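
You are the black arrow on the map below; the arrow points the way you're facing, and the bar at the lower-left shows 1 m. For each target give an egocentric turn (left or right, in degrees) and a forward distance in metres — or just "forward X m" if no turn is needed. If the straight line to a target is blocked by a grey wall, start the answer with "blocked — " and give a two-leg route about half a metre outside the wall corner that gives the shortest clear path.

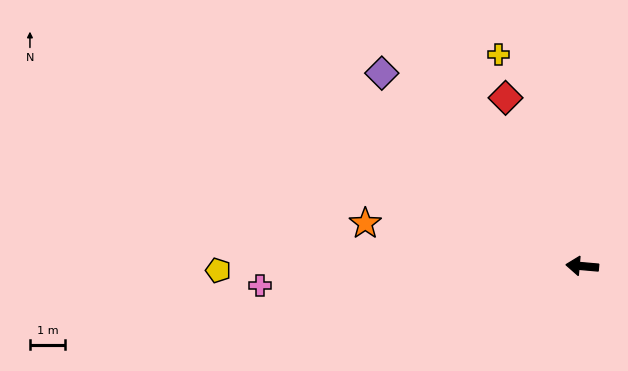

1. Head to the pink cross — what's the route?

turn left 8°, forward 9.2 m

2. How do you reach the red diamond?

turn right 60°, forward 5.3 m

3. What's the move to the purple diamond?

turn right 39°, forward 8.0 m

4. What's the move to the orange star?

turn right 6°, forward 6.3 m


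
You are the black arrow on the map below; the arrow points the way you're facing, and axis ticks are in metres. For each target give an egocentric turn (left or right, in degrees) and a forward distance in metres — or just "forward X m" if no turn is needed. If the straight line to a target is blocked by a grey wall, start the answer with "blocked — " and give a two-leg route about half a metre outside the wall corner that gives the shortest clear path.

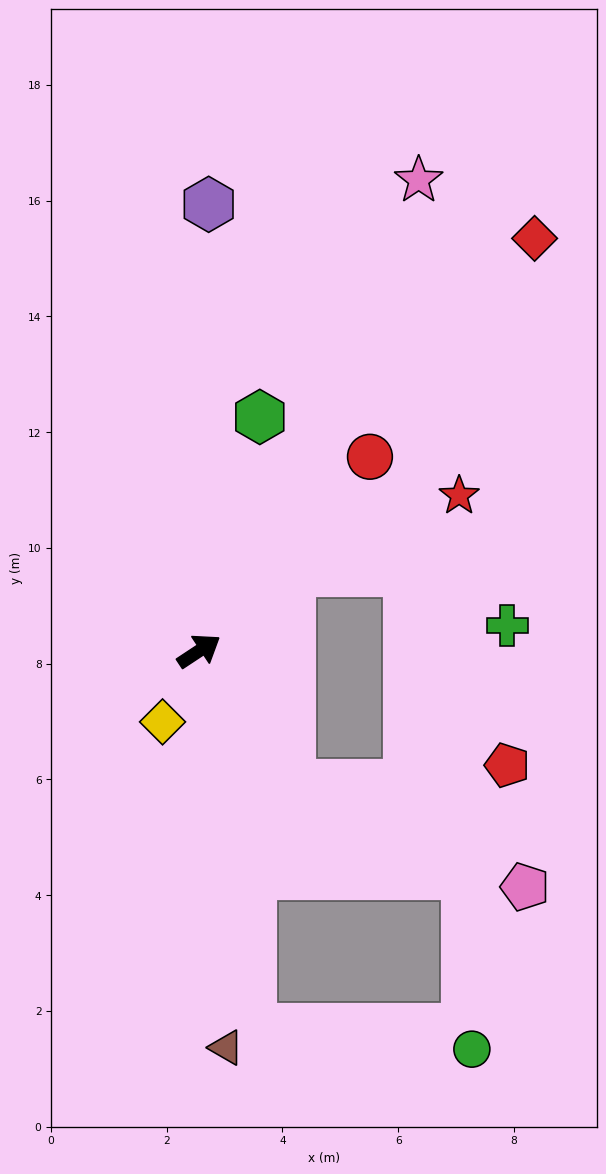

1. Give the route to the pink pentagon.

blocked — turn right 89°, forward 2.8 m, then turn left 32°, forward 4.4 m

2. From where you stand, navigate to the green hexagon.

turn left 42°, forward 4.2 m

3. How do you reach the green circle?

blocked — turn right 115°, forward 6.6 m, then turn left 76°, forward 3.8 m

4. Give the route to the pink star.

turn left 32°, forward 9.0 m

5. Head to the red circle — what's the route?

turn left 15°, forward 4.5 m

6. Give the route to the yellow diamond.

turn right 151°, forward 1.4 m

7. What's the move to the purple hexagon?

turn left 55°, forward 7.7 m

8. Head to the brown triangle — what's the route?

turn right 120°, forward 6.9 m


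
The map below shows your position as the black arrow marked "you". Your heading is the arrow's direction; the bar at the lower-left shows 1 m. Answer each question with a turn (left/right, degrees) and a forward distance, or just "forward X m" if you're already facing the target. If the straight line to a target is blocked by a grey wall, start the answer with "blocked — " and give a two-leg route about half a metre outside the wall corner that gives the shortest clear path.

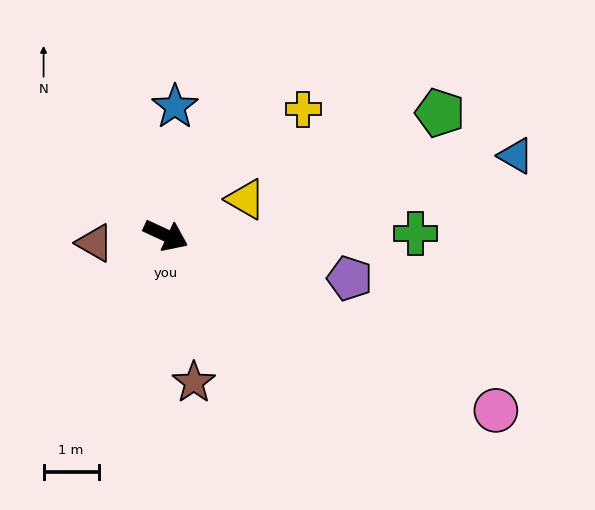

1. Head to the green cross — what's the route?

turn left 25°, forward 4.5 m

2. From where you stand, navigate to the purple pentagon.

turn left 12°, forward 3.4 m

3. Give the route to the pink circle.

turn right 3°, forward 6.8 m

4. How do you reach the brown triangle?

turn right 149°, forward 1.3 m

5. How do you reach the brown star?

turn right 54°, forward 2.7 m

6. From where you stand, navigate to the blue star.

turn left 111°, forward 2.3 m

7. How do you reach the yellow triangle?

turn left 49°, forward 1.6 m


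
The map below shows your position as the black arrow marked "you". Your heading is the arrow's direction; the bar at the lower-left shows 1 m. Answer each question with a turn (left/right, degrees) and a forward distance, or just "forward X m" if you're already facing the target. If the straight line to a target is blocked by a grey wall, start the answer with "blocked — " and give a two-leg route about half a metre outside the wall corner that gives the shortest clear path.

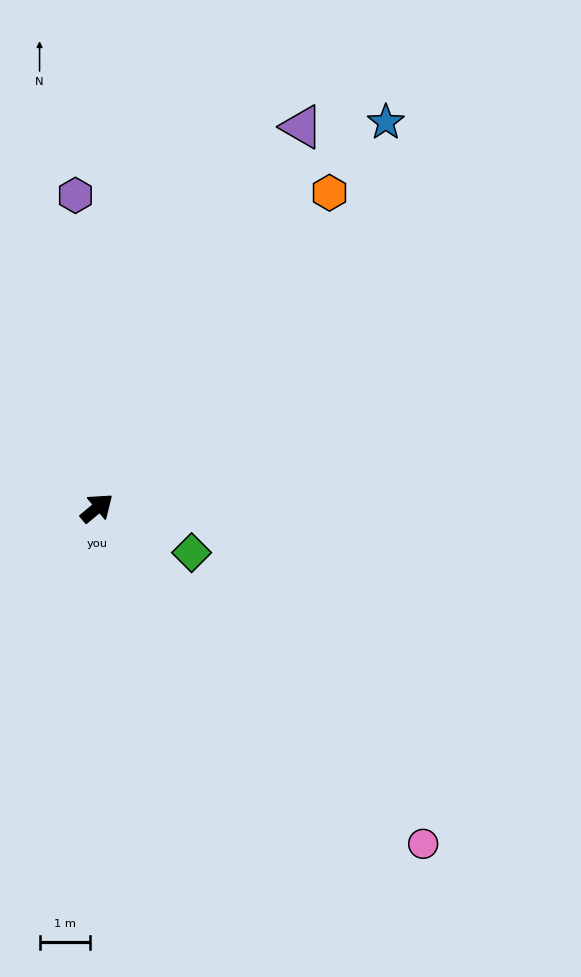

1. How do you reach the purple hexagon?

turn left 54°, forward 6.2 m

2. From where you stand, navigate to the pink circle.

turn right 86°, forward 9.2 m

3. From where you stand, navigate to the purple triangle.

turn left 22°, forward 8.5 m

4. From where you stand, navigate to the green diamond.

turn right 65°, forward 2.1 m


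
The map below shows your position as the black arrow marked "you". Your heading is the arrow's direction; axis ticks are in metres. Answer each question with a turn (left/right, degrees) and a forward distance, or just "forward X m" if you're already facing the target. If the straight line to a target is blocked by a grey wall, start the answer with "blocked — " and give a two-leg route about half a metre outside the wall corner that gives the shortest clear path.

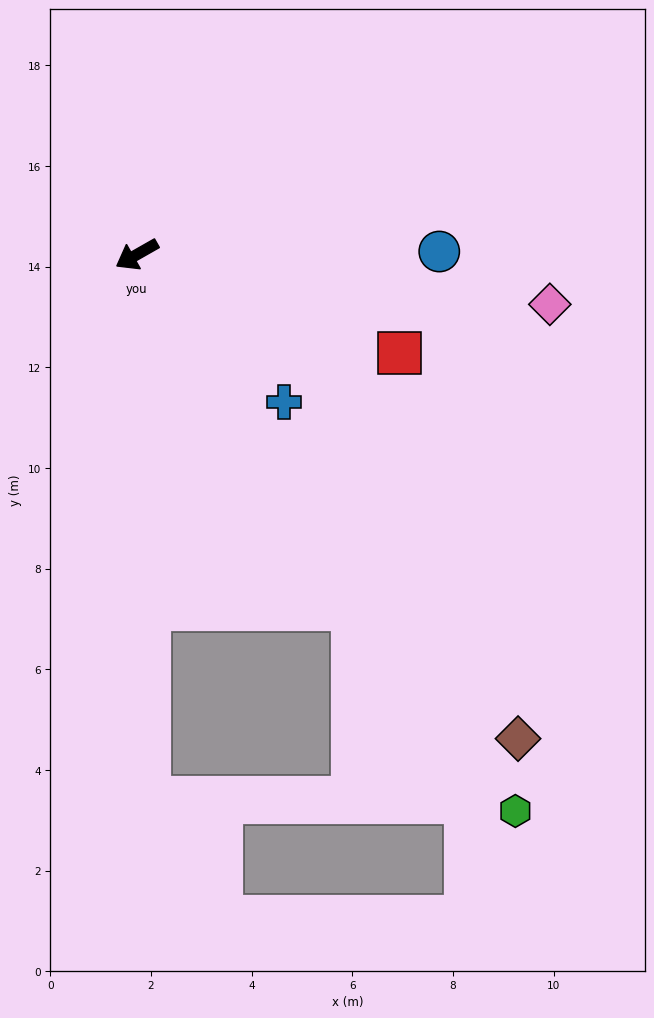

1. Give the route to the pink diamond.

turn left 143°, forward 8.3 m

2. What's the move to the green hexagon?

turn left 95°, forward 13.4 m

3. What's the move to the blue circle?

turn left 151°, forward 6.0 m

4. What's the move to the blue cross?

turn left 105°, forward 4.1 m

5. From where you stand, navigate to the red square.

turn left 130°, forward 5.6 m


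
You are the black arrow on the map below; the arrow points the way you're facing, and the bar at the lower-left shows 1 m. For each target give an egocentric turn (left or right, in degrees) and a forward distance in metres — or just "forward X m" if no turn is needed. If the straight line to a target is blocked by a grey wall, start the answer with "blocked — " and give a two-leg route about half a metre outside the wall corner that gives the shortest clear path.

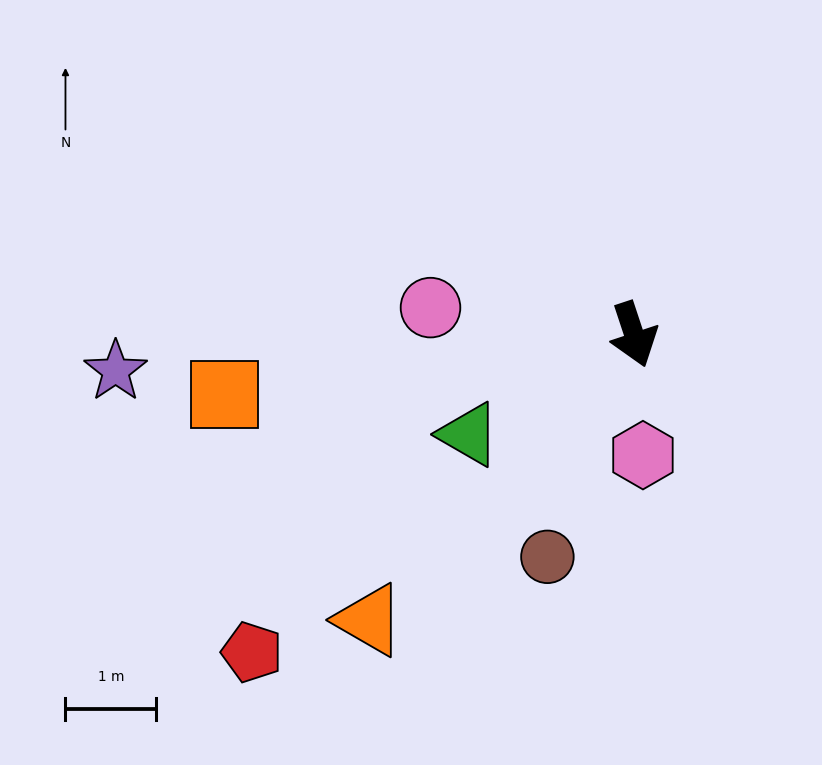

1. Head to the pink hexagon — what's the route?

turn right 14°, forward 1.3 m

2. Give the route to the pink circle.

turn right 116°, forward 2.3 m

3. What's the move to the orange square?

turn right 100°, forward 4.6 m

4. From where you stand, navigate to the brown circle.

turn right 40°, forward 2.6 m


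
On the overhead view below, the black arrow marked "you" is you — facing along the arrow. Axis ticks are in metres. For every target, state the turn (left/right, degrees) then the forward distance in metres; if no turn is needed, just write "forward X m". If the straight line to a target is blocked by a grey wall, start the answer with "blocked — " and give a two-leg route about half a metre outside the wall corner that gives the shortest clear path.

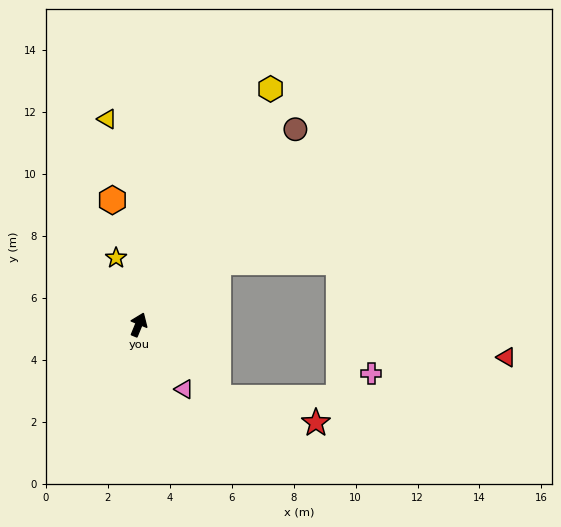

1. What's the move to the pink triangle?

turn right 122°, forward 2.5 m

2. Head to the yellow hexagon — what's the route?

turn right 7°, forward 8.7 m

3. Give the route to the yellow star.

turn left 41°, forward 2.3 m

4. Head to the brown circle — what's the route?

turn right 16°, forward 8.1 m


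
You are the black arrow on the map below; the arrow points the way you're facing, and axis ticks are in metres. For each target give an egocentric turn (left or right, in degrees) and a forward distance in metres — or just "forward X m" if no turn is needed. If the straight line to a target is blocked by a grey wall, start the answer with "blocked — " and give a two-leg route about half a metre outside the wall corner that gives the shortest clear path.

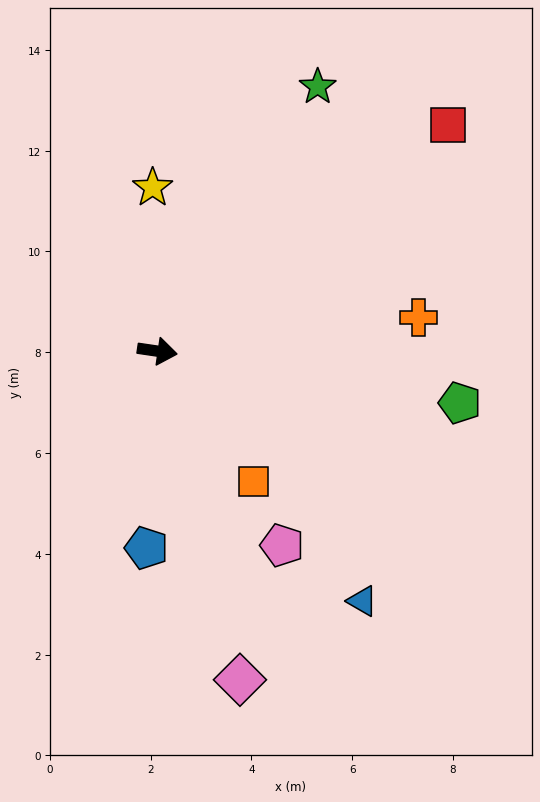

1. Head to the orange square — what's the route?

turn right 45°, forward 3.2 m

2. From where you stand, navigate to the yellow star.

turn left 100°, forward 3.2 m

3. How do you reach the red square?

turn left 46°, forward 7.3 m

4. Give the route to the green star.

turn left 67°, forward 6.1 m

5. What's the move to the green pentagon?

forward 6.1 m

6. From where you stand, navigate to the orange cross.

turn left 16°, forward 5.2 m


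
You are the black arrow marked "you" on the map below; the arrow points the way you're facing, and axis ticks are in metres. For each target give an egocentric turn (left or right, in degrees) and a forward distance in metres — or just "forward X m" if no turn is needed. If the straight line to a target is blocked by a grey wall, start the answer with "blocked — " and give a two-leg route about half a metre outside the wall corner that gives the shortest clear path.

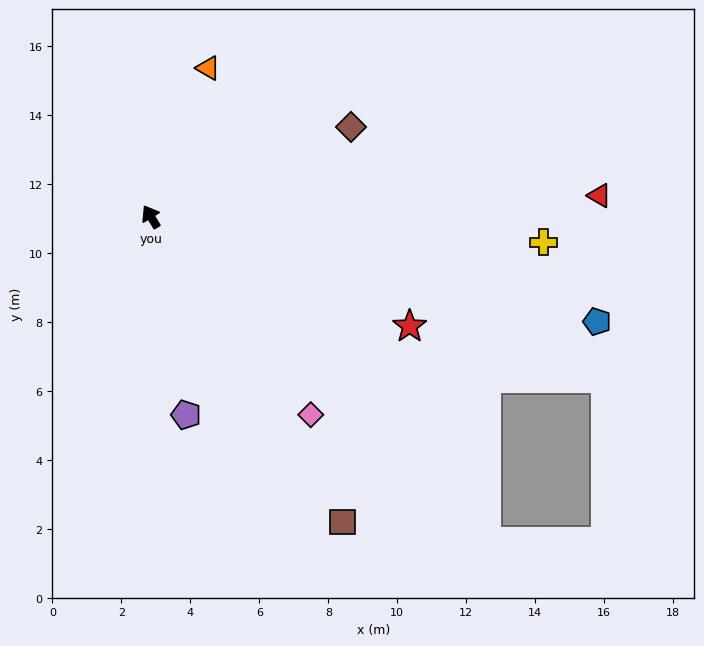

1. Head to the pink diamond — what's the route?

turn right 172°, forward 7.4 m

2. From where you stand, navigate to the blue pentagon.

turn right 134°, forward 13.3 m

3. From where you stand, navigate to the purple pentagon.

turn left 159°, forward 5.8 m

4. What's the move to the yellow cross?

turn right 125°, forward 11.4 m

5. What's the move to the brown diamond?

turn right 97°, forward 6.4 m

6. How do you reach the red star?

turn right 144°, forward 8.1 m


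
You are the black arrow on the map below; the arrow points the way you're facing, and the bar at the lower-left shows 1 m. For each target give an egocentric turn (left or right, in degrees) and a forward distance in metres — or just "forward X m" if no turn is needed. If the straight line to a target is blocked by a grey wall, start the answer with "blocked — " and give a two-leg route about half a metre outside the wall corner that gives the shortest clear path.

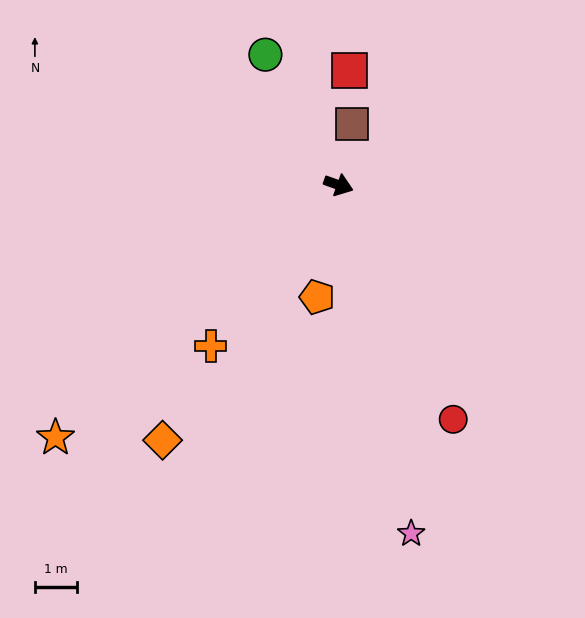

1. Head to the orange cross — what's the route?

turn right 109°, forward 4.9 m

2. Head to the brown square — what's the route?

turn left 97°, forward 1.5 m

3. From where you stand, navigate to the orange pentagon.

turn right 81°, forward 2.7 m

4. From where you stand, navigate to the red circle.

turn right 44°, forward 6.3 m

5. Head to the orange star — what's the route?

turn right 119°, forward 9.1 m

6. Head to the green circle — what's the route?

turn left 139°, forward 3.6 m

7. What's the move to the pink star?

turn right 59°, forward 8.5 m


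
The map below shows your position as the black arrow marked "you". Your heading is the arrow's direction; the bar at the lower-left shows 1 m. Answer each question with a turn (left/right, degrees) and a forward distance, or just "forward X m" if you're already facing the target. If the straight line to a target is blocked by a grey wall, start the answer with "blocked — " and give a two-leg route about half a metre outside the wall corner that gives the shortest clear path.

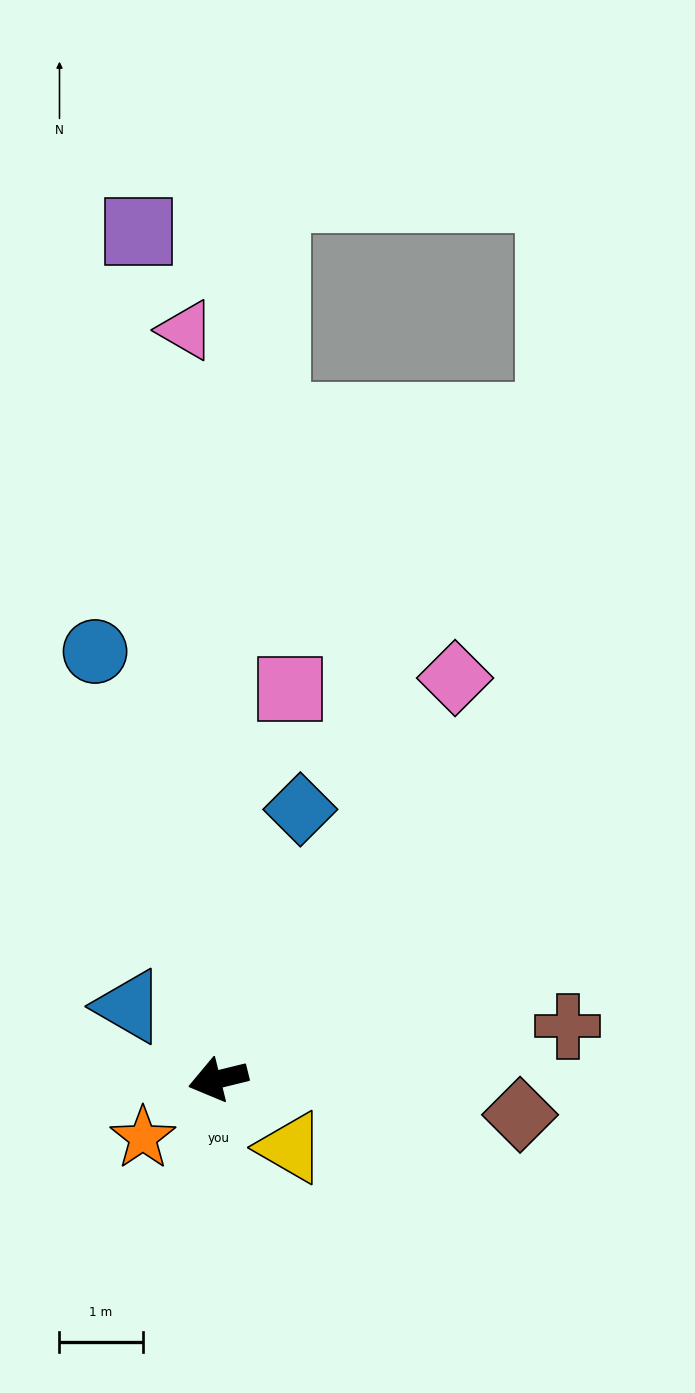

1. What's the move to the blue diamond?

turn right 121°, forward 3.4 m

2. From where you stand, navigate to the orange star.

turn left 24°, forward 1.1 m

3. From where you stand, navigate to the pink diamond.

turn right 134°, forward 5.6 m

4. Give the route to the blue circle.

turn right 88°, forward 5.3 m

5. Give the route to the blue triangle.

turn right 53°, forward 1.4 m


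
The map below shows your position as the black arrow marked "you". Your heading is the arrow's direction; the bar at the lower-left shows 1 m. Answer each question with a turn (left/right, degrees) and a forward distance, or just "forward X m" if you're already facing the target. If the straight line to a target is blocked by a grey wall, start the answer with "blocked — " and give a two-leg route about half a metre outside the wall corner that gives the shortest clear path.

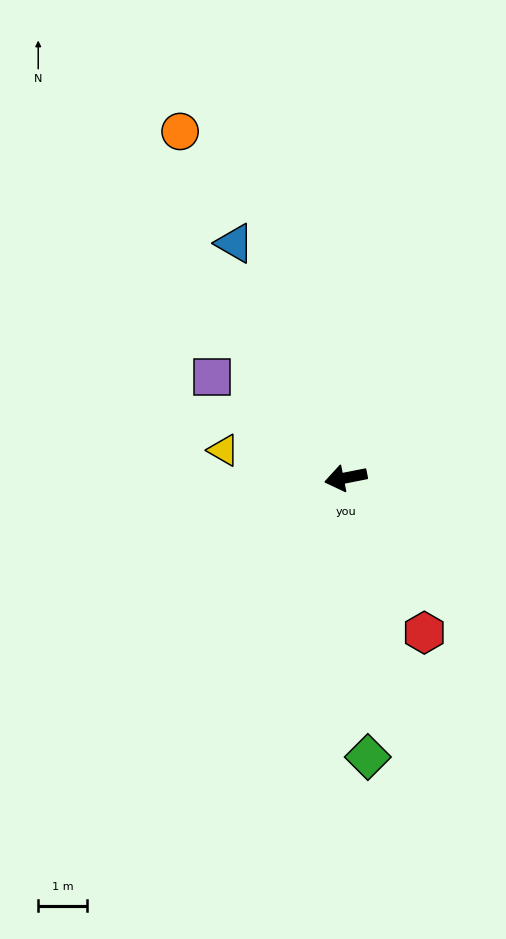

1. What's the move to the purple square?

turn right 48°, forward 3.4 m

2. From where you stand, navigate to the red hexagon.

turn left 106°, forward 3.6 m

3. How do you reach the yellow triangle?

turn right 24°, forward 2.6 m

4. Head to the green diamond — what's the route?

turn left 83°, forward 5.8 m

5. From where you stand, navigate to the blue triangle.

turn right 76°, forward 5.3 m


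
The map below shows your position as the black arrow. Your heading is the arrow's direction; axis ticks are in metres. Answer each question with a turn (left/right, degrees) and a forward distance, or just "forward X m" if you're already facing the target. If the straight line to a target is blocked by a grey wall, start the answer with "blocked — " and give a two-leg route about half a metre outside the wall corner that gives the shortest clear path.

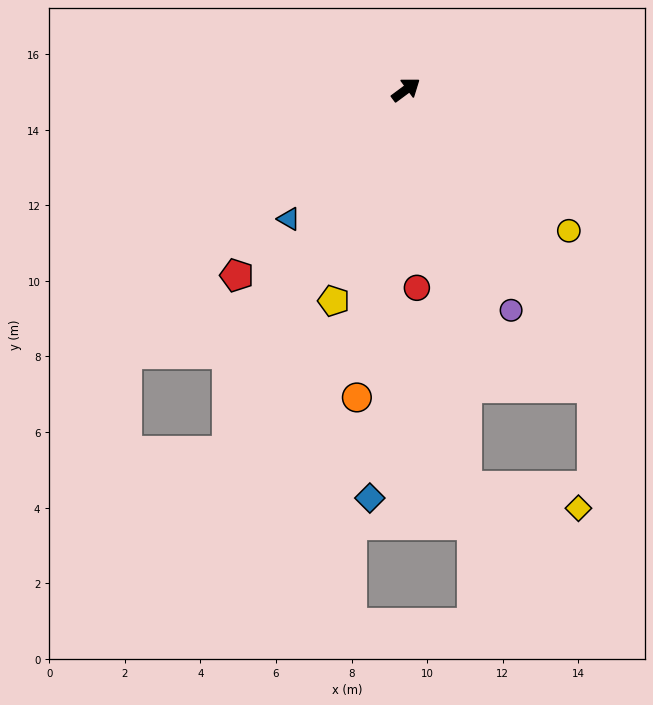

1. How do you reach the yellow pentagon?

turn right 145°, forward 5.9 m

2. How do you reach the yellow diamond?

blocked — turn right 118°, forward 10.6 m, then turn left 71°, forward 3.0 m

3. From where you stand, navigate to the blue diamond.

turn right 132°, forward 10.9 m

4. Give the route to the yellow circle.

turn right 77°, forward 5.7 m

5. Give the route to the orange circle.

turn right 136°, forward 8.3 m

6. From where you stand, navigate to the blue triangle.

turn right 169°, forward 4.6 m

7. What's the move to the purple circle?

turn right 101°, forward 6.5 m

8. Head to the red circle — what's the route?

turn right 123°, forward 5.3 m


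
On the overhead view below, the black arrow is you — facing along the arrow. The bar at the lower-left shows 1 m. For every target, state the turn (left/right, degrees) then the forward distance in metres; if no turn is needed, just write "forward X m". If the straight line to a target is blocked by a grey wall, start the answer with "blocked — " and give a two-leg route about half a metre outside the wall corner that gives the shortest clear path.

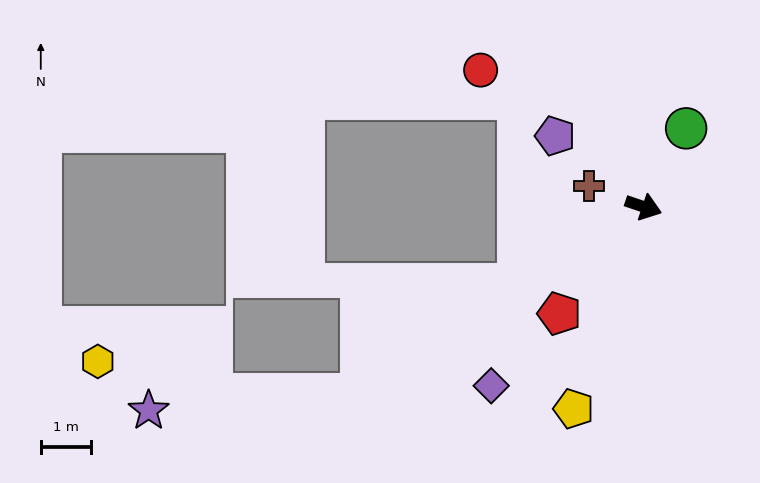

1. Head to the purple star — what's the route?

blocked — turn right 128°, forward 6.8 m, then turn right 29°, forward 4.3 m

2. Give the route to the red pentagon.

turn right 110°, forward 2.7 m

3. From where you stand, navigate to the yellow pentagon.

turn right 90°, forward 4.3 m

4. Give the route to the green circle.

turn left 80°, forward 1.8 m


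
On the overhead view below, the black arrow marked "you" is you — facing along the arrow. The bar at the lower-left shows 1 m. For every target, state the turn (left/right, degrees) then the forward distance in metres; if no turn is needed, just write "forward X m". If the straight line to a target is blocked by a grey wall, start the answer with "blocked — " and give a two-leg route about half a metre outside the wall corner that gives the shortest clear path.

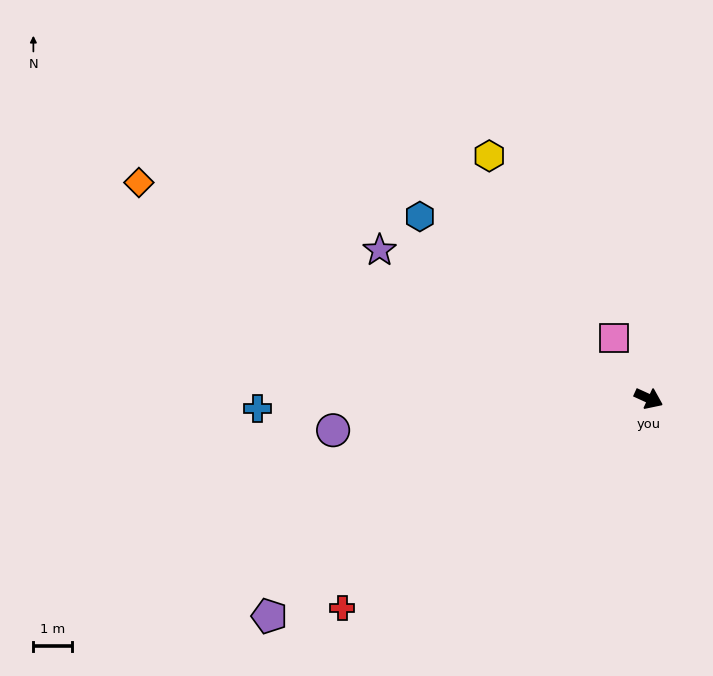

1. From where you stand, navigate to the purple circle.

turn right 150°, forward 8.3 m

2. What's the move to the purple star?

turn left 176°, forward 8.0 m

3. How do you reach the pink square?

turn left 145°, forward 1.8 m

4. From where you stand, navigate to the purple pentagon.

turn right 126°, forward 11.4 m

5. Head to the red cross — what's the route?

turn right 121°, forward 9.7 m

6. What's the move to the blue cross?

turn right 154°, forward 10.2 m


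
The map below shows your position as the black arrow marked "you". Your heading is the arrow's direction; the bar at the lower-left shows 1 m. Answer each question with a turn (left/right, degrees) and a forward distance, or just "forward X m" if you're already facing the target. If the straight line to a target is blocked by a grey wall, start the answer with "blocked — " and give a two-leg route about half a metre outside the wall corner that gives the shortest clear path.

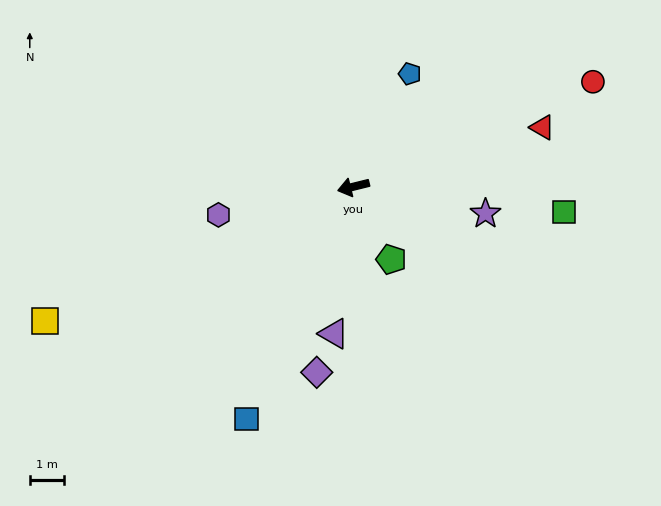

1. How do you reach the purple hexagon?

turn right 2°, forward 4.0 m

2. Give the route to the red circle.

turn right 170°, forward 7.6 m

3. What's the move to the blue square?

turn left 51°, forward 7.4 m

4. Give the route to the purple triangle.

turn left 69°, forward 4.3 m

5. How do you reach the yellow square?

turn left 10°, forward 9.8 m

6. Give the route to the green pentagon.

turn left 104°, forward 2.4 m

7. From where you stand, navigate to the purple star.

turn left 155°, forward 3.9 m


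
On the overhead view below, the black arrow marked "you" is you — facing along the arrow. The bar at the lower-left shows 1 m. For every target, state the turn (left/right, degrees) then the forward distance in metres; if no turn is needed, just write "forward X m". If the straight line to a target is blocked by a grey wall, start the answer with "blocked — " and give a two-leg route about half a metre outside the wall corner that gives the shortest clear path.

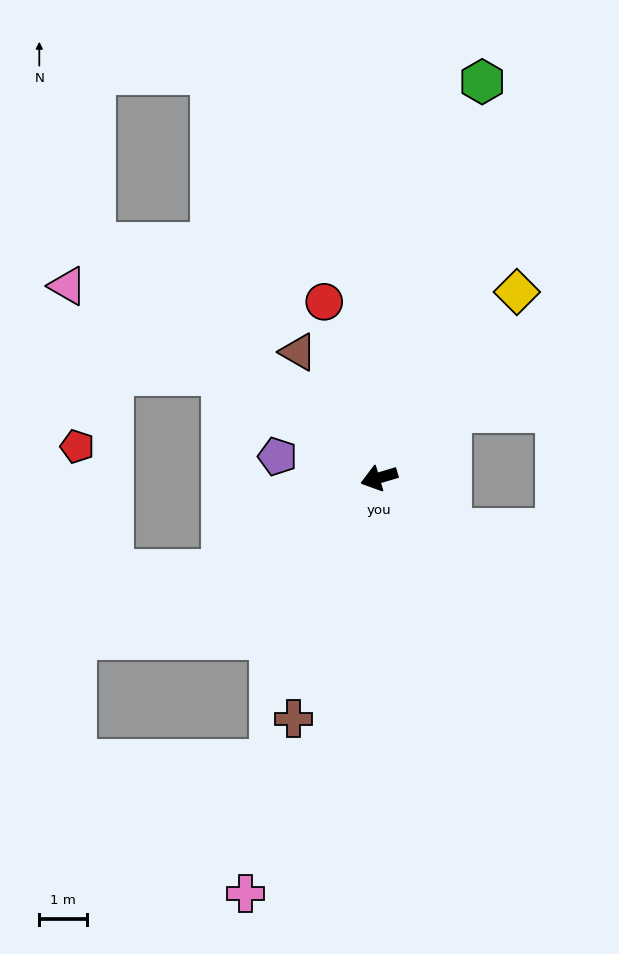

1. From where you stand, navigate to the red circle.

turn right 89°, forward 3.9 m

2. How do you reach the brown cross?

turn left 54°, forward 5.4 m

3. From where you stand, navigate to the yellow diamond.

turn right 143°, forward 4.9 m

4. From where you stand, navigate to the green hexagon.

turn right 121°, forward 8.6 m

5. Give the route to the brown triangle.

turn right 74°, forward 3.1 m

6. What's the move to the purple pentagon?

turn right 28°, forward 2.2 m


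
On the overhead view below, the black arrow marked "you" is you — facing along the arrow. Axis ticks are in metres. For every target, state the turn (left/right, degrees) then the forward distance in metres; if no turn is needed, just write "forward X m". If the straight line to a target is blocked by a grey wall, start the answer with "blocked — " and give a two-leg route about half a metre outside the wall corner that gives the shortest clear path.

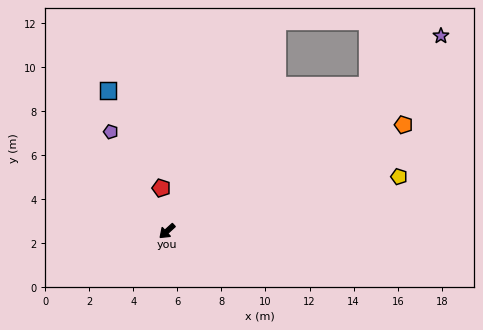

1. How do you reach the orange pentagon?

turn left 162°, forward 11.8 m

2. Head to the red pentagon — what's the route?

turn right 125°, forward 2.0 m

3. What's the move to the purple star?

turn left 173°, forward 15.3 m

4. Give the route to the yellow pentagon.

turn left 151°, forward 10.8 m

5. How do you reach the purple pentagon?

turn right 103°, forward 5.2 m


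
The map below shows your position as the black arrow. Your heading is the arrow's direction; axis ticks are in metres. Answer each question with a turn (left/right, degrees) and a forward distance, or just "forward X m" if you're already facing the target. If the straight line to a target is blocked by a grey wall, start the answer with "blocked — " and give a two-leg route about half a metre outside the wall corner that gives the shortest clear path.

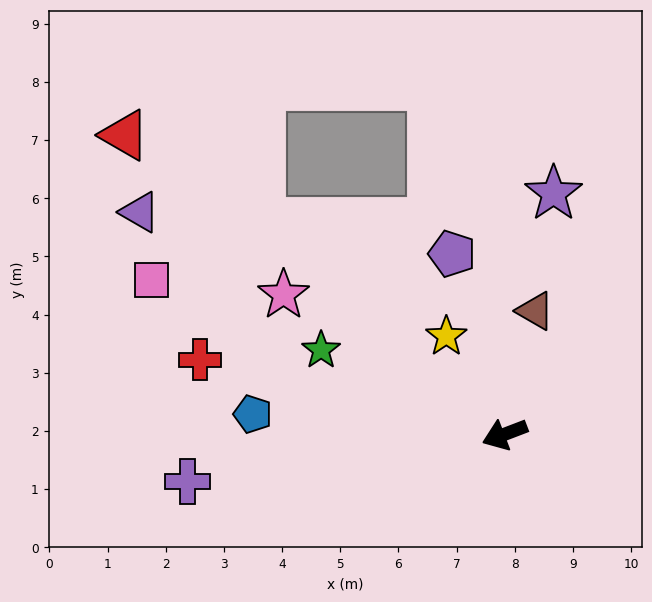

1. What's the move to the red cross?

turn right 35°, forward 5.4 m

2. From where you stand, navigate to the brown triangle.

turn right 125°, forward 2.2 m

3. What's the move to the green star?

turn right 46°, forward 3.5 m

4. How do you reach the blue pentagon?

turn right 26°, forward 4.3 m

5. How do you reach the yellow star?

turn right 80°, forward 2.0 m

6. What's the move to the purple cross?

turn right 12°, forward 5.5 m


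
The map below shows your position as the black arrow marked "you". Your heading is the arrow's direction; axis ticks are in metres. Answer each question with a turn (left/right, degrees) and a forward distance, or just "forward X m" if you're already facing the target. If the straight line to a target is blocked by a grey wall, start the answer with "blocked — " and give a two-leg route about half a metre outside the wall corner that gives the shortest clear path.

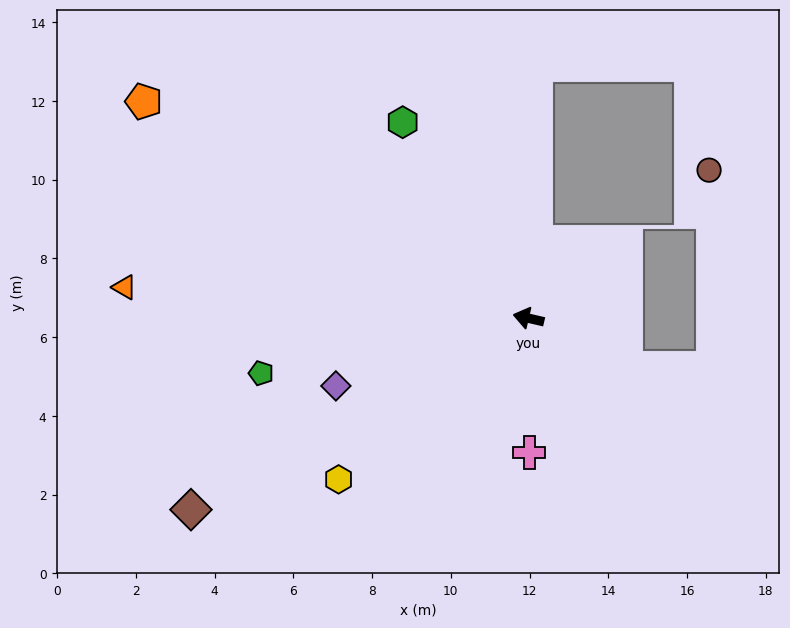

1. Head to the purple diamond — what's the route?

turn left 32°, forward 5.2 m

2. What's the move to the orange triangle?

turn left 9°, forward 10.3 m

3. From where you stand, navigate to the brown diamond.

turn left 43°, forward 9.9 m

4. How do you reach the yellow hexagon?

turn left 53°, forward 6.3 m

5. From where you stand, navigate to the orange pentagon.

turn right 16°, forward 11.2 m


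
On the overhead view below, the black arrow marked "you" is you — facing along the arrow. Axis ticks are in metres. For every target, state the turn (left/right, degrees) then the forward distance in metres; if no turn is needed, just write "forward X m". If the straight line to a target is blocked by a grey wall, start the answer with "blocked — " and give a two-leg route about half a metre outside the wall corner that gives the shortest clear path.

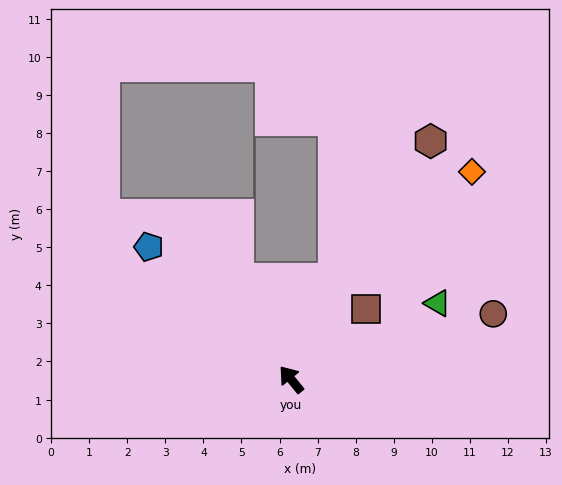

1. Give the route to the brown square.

turn right 86°, forward 2.7 m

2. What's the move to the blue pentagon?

turn left 8°, forward 5.1 m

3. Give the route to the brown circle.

turn right 111°, forward 5.6 m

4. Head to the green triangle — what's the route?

turn right 102°, forward 4.3 m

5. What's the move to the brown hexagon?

turn right 70°, forward 7.3 m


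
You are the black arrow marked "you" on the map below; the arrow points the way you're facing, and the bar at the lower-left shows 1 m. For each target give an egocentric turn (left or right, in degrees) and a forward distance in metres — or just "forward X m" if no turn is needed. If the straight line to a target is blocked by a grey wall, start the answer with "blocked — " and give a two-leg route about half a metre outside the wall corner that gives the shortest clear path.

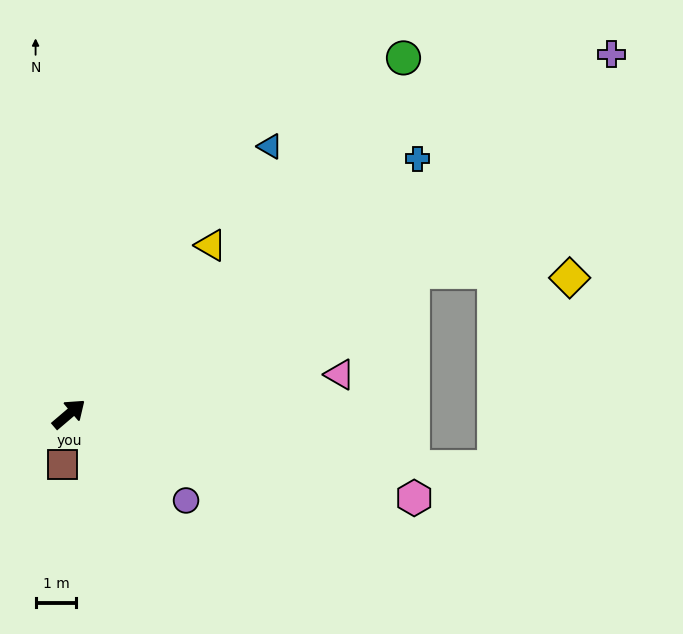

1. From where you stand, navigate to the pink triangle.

turn right 32°, forward 6.7 m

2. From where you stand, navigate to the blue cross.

turn right 4°, forward 10.6 m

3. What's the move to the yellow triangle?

turn left 10°, forward 5.4 m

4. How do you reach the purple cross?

turn right 7°, forward 15.9 m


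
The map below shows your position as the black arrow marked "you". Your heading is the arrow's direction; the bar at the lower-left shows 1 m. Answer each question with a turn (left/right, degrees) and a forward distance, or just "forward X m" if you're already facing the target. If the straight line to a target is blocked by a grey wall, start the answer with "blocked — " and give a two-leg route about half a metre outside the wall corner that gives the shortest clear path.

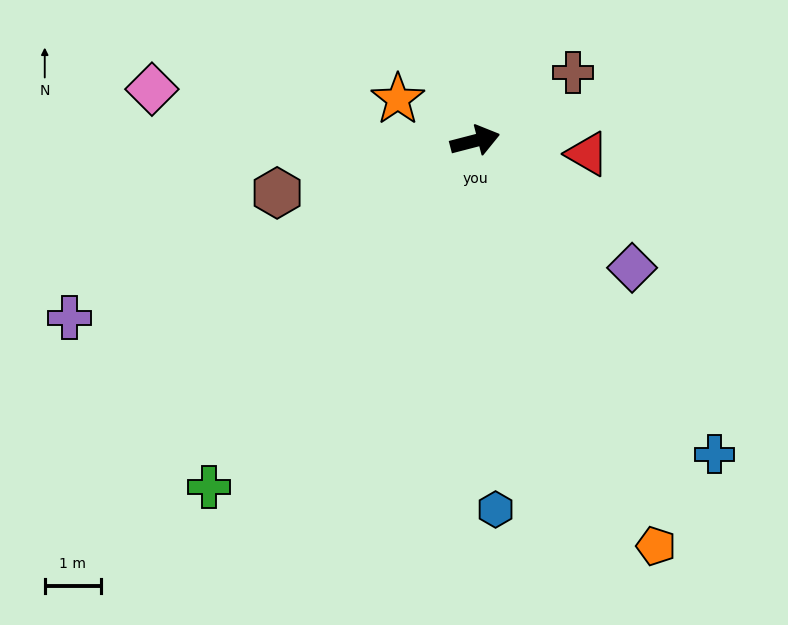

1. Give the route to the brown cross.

turn left 20°, forward 2.1 m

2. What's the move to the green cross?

turn right 142°, forward 7.8 m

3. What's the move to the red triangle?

turn right 21°, forward 2.0 m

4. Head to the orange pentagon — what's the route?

turn right 80°, forward 7.9 m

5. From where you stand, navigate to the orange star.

turn left 137°, forward 1.6 m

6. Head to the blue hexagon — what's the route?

turn right 101°, forward 6.6 m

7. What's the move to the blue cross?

turn right 67°, forward 7.0 m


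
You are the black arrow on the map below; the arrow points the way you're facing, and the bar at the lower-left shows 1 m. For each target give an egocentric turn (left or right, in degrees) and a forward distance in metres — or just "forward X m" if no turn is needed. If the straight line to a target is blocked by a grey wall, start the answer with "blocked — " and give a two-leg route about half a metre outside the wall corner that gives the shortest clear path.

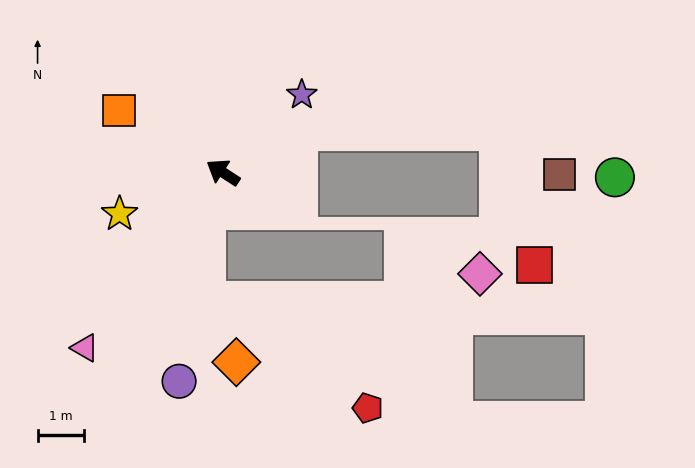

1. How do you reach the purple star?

turn right 102°, forward 2.4 m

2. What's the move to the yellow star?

turn left 55°, forward 2.4 m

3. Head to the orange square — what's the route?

turn left 2°, forward 2.6 m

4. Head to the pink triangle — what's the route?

turn left 85°, forward 4.8 m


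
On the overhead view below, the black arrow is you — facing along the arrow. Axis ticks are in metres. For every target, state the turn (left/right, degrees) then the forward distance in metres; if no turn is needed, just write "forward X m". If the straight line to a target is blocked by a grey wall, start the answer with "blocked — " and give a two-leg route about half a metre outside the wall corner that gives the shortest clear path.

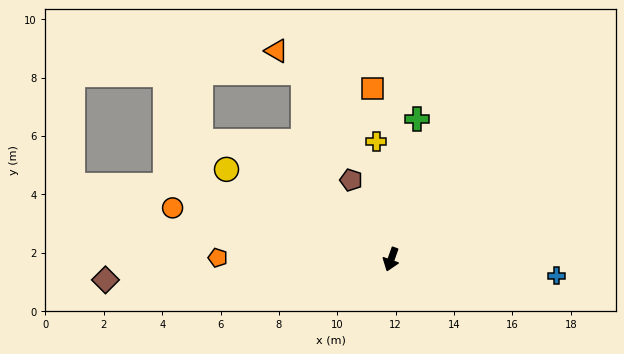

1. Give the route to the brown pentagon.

turn right 134°, forward 3.0 m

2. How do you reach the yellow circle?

turn right 99°, forward 6.4 m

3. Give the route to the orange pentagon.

turn right 71°, forward 5.9 m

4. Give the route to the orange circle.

turn right 84°, forward 7.7 m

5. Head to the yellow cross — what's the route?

turn right 153°, forward 4.1 m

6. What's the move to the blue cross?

turn left 104°, forward 5.7 m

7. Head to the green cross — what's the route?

turn right 171°, forward 4.9 m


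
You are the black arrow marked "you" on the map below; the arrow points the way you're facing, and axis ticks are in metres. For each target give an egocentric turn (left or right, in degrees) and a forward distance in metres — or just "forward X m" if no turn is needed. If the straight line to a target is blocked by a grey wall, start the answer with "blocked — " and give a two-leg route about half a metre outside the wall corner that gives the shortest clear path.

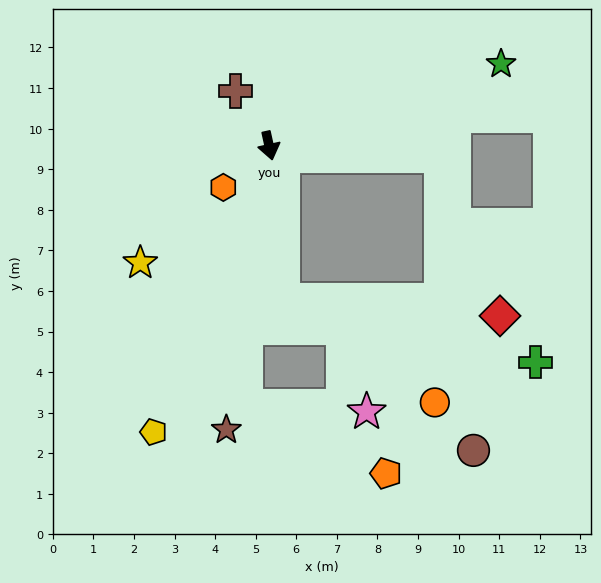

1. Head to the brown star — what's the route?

turn right 21°, forward 7.1 m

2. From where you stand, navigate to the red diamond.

blocked — turn right 7°, forward 3.8 m, then turn left 81°, forward 5.4 m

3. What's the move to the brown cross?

turn right 161°, forward 1.6 m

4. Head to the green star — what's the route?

turn left 97°, forward 6.1 m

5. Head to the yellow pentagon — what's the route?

turn right 34°, forward 7.6 m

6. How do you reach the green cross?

blocked — turn right 7°, forward 3.8 m, then turn left 71°, forward 6.4 m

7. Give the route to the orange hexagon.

turn right 60°, forward 1.5 m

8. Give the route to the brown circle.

blocked — turn left 74°, forward 4.2 m, then turn right 80°, forward 7.3 m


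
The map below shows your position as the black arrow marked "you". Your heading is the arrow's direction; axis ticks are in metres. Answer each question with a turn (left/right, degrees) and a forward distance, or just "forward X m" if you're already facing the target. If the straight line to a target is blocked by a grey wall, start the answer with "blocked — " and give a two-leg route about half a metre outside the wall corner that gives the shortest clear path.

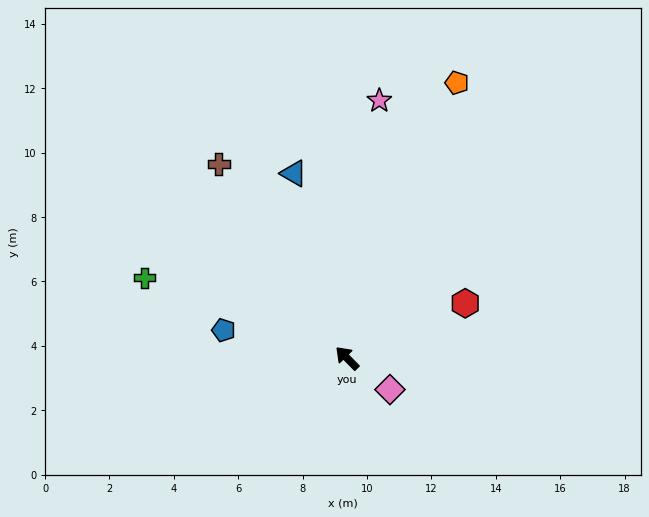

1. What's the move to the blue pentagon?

turn left 33°, forward 3.9 m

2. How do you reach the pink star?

turn right 52°, forward 8.1 m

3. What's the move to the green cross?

turn left 24°, forward 6.8 m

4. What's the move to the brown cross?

turn right 11°, forward 7.2 m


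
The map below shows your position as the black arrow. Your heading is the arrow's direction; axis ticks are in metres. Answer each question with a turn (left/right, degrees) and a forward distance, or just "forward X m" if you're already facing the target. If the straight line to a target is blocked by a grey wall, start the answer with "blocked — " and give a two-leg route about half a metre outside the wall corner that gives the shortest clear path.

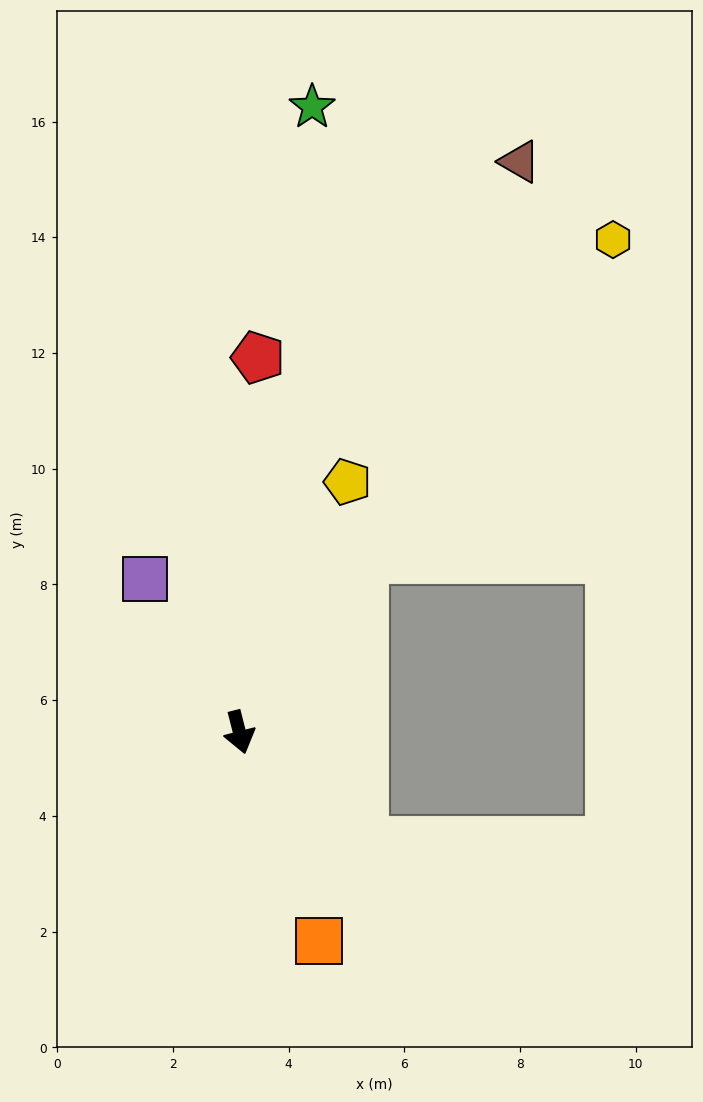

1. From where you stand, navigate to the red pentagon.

turn left 163°, forward 6.5 m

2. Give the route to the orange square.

turn left 7°, forward 3.9 m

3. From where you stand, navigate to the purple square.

turn right 163°, forward 3.1 m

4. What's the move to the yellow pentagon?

turn left 142°, forward 4.7 m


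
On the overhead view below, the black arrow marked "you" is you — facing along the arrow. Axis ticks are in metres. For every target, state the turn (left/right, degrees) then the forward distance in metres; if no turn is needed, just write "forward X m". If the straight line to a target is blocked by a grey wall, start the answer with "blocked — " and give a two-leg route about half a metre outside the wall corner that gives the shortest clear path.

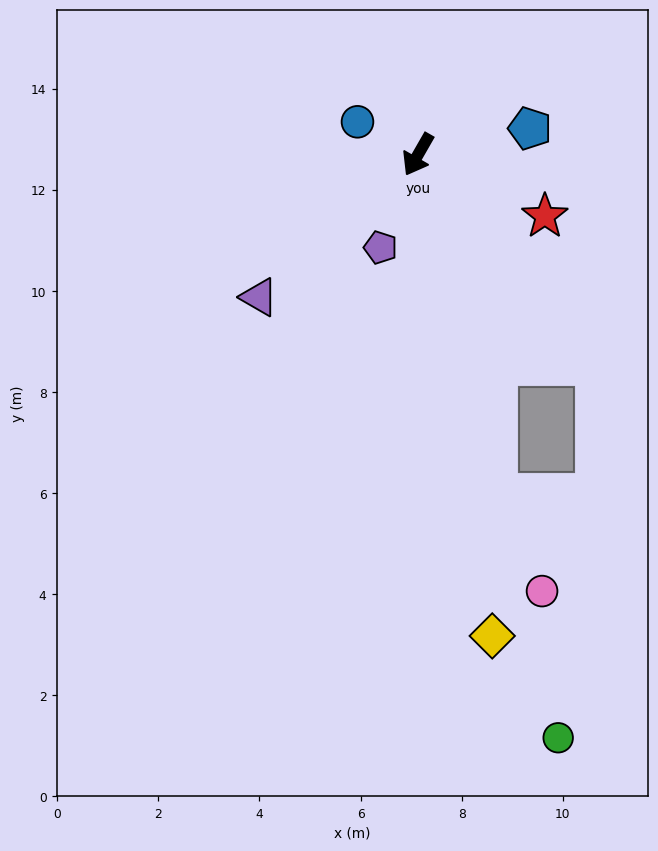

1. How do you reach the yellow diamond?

turn left 39°, forward 9.6 m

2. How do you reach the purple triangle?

turn right 18°, forward 4.2 m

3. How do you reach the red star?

turn left 94°, forward 2.8 m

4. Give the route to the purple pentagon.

turn left 8°, forward 2.0 m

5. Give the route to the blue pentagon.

turn left 133°, forward 2.3 m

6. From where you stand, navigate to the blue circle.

turn right 89°, forward 1.4 m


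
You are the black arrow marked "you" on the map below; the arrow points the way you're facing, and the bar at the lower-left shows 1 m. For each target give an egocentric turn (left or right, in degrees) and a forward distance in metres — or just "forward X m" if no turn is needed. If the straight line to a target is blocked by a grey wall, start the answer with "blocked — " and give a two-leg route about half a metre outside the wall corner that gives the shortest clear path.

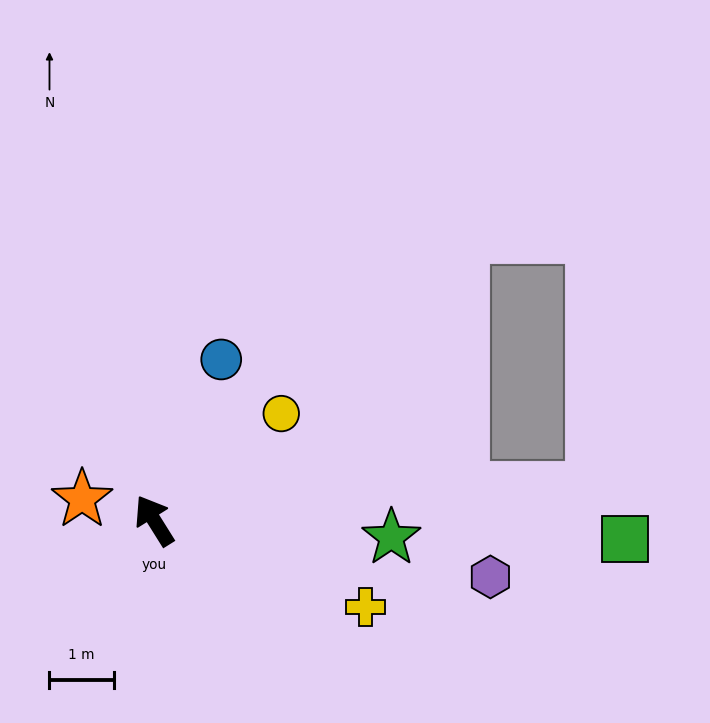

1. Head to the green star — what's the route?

turn right 126°, forward 3.7 m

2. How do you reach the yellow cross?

turn right 144°, forward 3.6 m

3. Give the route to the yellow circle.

turn right 82°, forward 2.6 m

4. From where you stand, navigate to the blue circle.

turn right 55°, forward 2.7 m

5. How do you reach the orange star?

turn left 42°, forward 1.2 m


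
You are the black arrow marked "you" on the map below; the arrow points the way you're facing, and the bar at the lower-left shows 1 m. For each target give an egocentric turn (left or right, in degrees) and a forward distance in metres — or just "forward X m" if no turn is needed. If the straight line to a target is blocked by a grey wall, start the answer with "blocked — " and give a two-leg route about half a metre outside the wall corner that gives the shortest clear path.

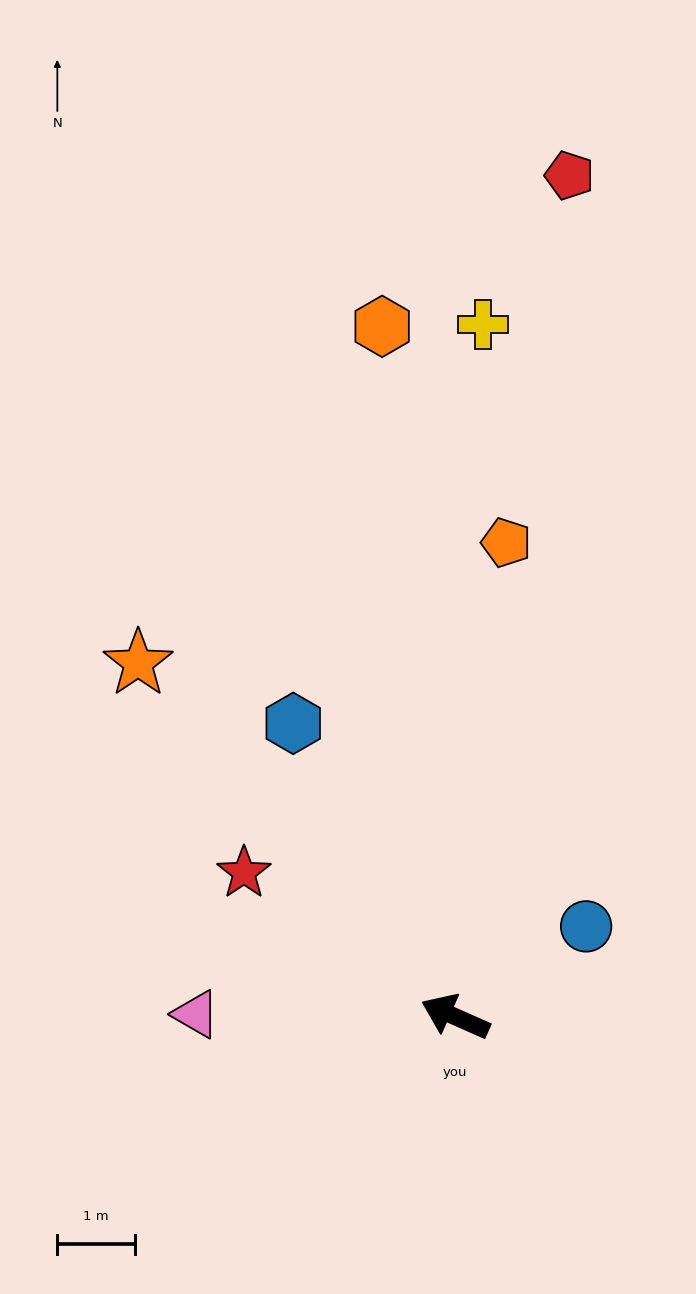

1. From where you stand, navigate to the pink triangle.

turn left 23°, forward 3.3 m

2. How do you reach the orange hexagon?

turn right 60°, forward 8.9 m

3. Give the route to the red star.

turn right 10°, forward 3.3 m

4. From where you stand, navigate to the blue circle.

turn right 122°, forward 2.0 m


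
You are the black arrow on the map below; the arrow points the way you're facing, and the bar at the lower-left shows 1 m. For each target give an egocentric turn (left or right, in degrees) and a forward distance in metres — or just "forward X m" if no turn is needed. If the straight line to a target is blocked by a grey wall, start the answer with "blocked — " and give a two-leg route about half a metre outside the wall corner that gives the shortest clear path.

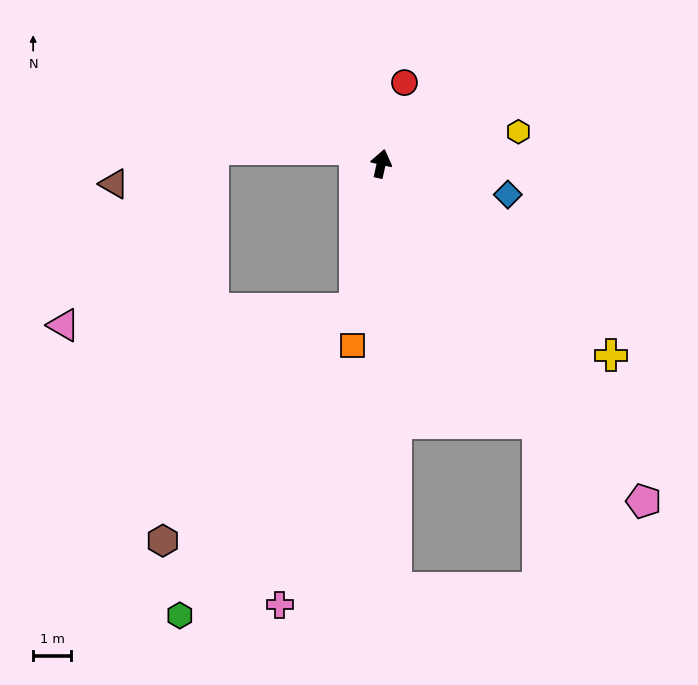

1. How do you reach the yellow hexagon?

turn right 64°, forward 3.7 m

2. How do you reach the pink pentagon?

turn right 129°, forward 11.2 m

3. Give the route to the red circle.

turn right 3°, forward 2.2 m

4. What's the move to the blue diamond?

turn right 91°, forward 3.4 m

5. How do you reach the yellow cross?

turn right 117°, forward 7.8 m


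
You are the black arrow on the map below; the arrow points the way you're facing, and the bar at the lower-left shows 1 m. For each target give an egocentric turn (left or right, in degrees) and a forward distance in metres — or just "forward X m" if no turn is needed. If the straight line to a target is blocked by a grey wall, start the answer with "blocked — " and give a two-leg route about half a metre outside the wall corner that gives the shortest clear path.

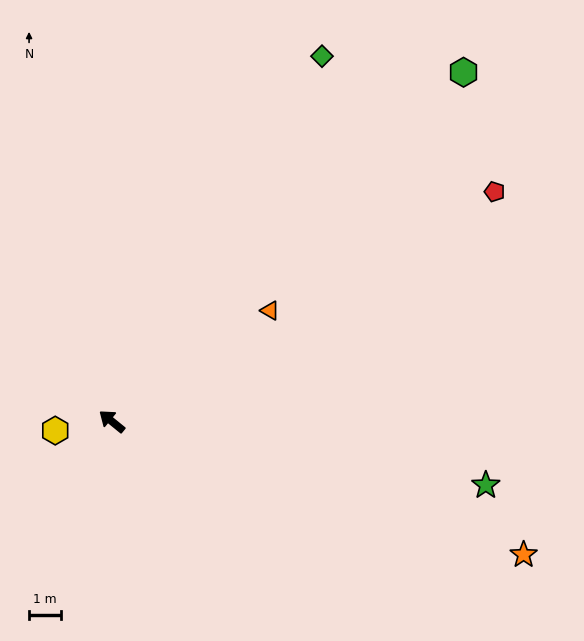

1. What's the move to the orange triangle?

turn right 106°, forward 6.0 m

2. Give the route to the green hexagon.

turn right 96°, forward 15.4 m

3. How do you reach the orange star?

turn right 159°, forward 13.5 m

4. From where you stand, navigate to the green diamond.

turn right 81°, forward 13.1 m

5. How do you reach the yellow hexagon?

turn left 48°, forward 1.8 m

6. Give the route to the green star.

turn right 151°, forward 11.8 m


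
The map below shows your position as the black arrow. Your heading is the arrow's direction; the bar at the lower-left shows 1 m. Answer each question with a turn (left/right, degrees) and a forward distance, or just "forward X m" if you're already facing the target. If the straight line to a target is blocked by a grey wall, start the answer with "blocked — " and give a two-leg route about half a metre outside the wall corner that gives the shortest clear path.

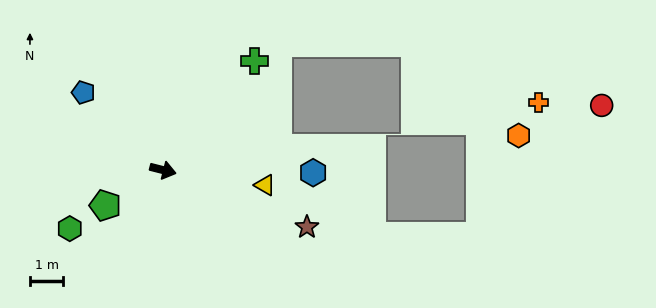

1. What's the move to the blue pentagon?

turn left 150°, forward 3.4 m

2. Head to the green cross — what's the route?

turn left 64°, forward 4.3 m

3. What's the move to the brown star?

turn right 7°, forward 4.7 m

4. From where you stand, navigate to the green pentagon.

turn right 134°, forward 2.0 m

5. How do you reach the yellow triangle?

turn left 6°, forward 3.1 m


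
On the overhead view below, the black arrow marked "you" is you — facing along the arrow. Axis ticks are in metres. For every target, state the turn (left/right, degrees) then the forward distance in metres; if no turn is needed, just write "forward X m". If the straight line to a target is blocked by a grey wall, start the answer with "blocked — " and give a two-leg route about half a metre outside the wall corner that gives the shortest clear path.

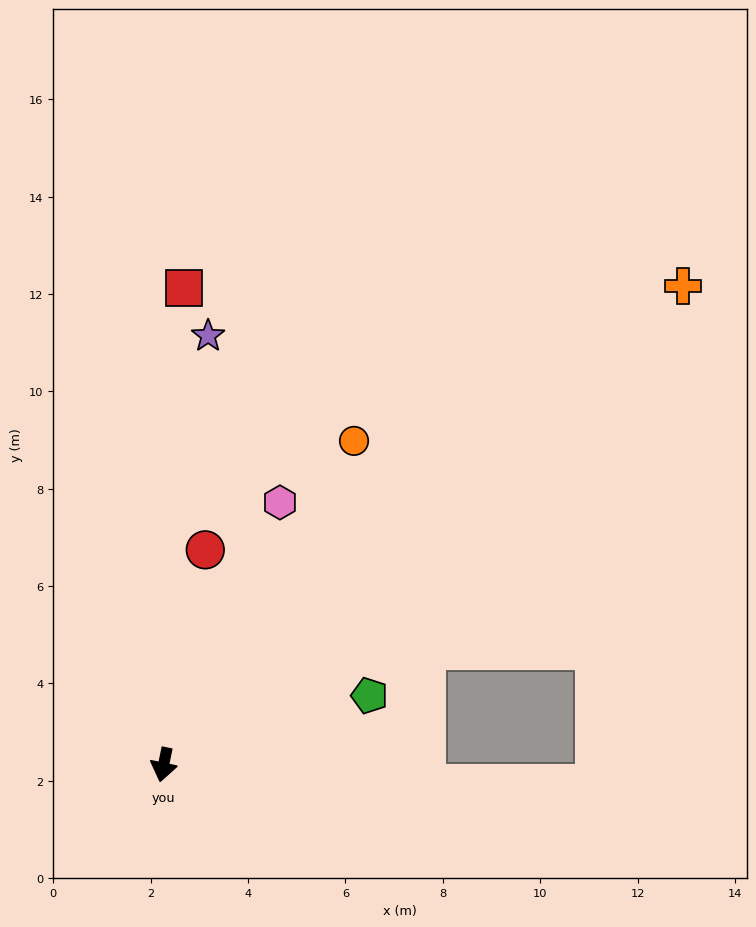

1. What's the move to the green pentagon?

turn left 120°, forward 4.5 m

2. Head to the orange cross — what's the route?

turn left 144°, forward 14.5 m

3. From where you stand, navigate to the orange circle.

turn left 161°, forward 7.7 m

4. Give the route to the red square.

turn right 171°, forward 9.8 m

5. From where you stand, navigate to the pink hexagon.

turn left 168°, forward 5.9 m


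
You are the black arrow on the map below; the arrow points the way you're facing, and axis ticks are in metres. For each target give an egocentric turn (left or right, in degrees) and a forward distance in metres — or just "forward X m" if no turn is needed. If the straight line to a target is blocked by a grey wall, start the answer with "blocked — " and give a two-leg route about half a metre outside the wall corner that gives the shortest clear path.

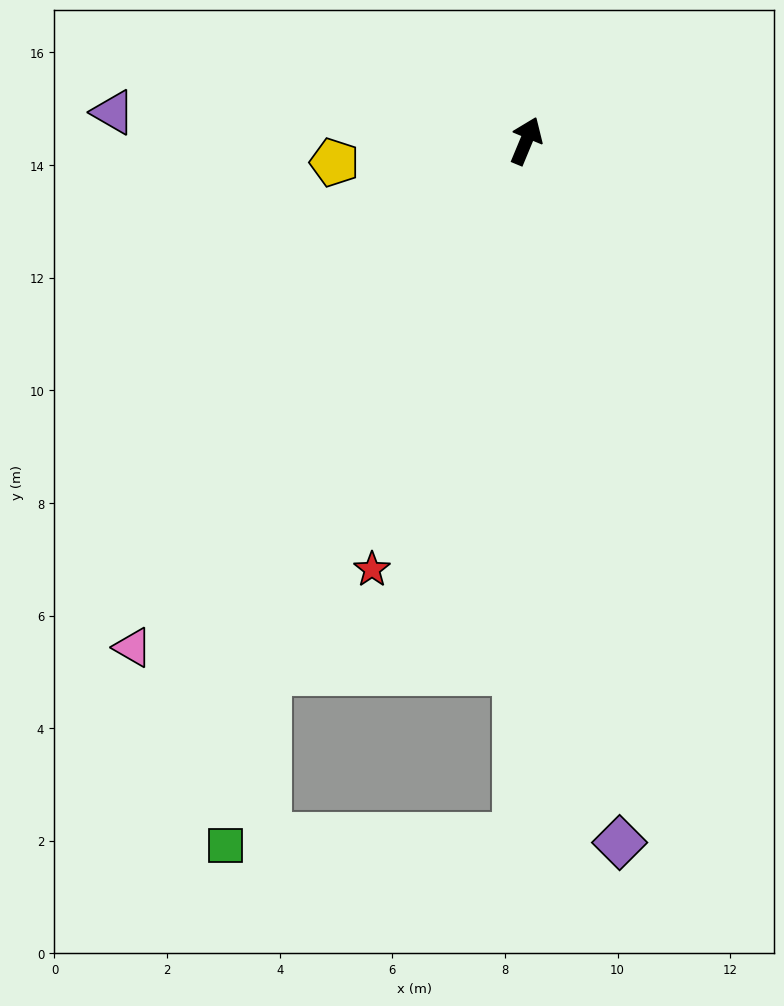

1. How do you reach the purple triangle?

turn left 109°, forward 7.4 m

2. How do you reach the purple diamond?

turn right 150°, forward 12.6 m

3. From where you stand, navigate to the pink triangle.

turn left 165°, forward 11.4 m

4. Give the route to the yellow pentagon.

turn left 119°, forward 3.4 m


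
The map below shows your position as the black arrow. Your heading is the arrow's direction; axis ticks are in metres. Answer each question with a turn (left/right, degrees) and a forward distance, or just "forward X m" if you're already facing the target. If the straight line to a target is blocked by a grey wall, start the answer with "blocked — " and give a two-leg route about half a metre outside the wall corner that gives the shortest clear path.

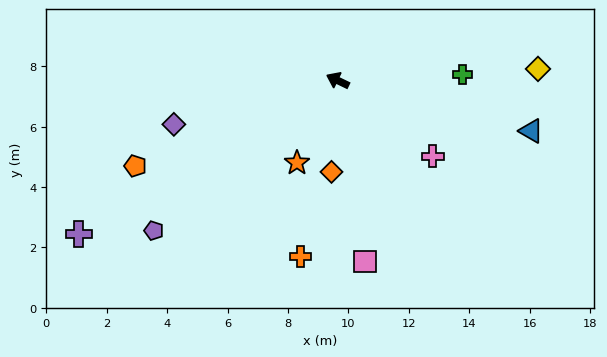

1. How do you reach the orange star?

turn left 89°, forward 3.0 m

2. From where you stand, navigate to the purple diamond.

turn left 41°, forward 5.6 m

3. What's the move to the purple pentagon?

turn left 65°, forward 7.9 m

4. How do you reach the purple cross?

turn left 56°, forward 10.0 m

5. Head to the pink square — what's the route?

turn left 124°, forward 6.1 m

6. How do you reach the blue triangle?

turn right 169°, forward 6.6 m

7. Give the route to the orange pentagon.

turn left 49°, forward 7.3 m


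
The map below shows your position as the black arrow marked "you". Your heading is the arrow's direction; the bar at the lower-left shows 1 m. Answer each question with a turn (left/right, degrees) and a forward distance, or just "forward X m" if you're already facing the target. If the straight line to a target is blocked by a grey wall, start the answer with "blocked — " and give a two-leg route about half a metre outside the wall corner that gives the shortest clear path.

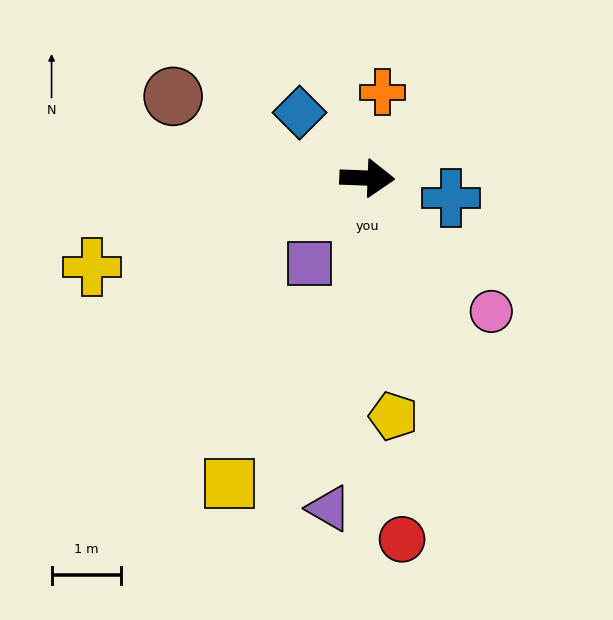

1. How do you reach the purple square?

turn right 122°, forward 1.5 m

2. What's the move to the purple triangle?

turn right 94°, forward 4.8 m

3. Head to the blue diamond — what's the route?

turn left 138°, forward 1.4 m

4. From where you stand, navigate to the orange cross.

turn left 82°, forward 1.3 m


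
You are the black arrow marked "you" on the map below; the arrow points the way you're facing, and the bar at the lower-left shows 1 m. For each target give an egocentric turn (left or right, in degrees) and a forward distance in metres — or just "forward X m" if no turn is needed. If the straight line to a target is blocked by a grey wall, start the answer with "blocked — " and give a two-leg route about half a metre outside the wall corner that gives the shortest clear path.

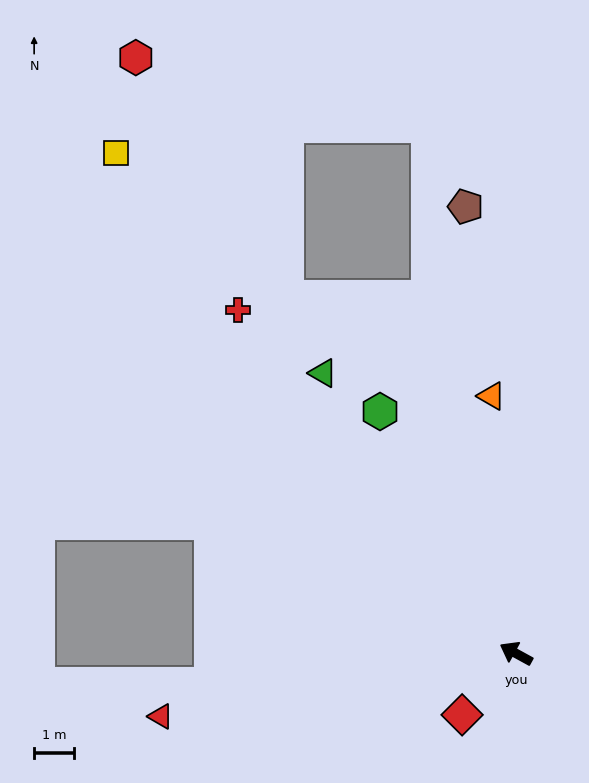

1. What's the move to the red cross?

turn right 22°, forward 11.1 m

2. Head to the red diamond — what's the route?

turn left 77°, forward 2.0 m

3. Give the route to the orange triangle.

turn right 56°, forward 6.5 m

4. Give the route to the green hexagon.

turn right 32°, forward 6.9 m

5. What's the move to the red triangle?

turn left 39°, forward 9.0 m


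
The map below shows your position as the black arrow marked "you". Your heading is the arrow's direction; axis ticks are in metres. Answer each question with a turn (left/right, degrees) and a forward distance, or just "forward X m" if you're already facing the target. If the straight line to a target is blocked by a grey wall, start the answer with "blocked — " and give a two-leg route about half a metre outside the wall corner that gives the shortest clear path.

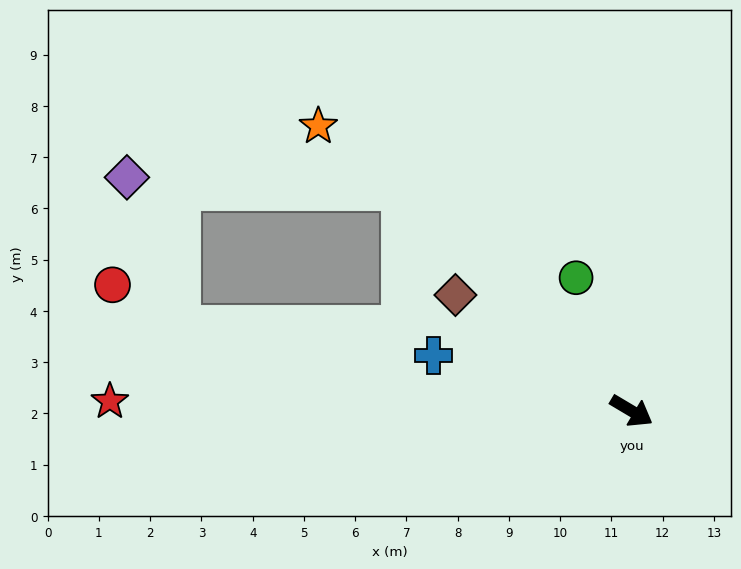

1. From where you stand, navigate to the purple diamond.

blocked — turn left 167°, forward 6.2 m, then turn left 41°, forward 5.4 m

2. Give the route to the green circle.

turn left 143°, forward 2.8 m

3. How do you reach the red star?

turn right 150°, forward 10.2 m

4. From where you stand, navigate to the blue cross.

turn right 165°, forward 4.0 m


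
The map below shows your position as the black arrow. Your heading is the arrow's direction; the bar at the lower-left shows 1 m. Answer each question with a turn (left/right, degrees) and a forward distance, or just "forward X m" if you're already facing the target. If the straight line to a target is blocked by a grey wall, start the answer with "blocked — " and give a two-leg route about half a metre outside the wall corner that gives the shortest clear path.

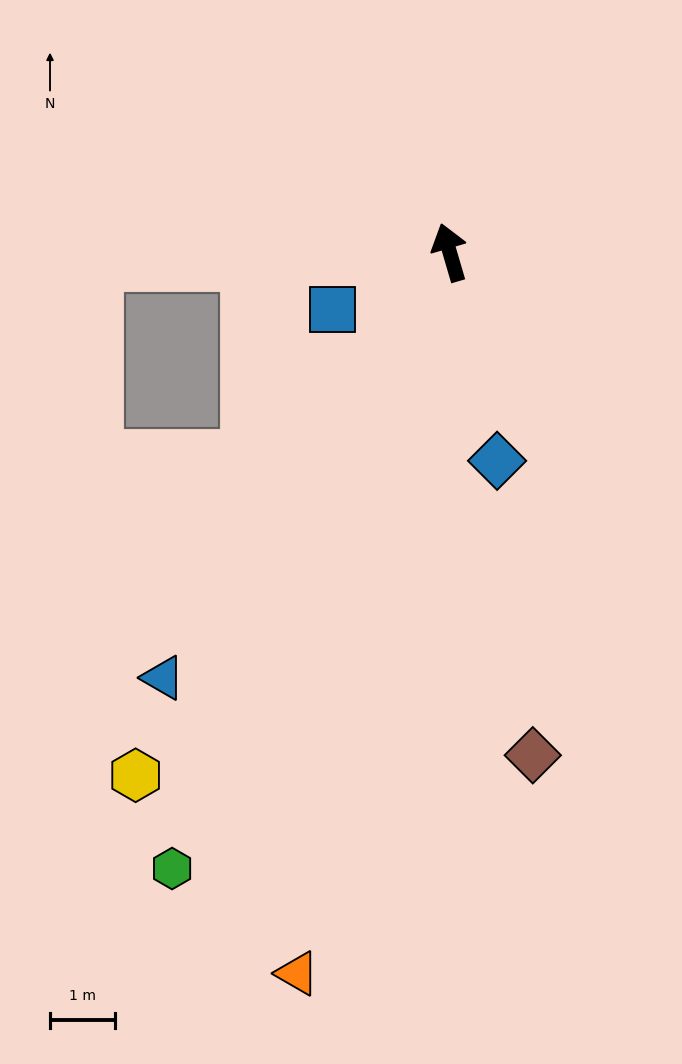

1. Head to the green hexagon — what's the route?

turn left 139°, forward 10.4 m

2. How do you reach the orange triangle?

turn left 152°, forward 11.4 m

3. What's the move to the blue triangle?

turn left 130°, forward 7.9 m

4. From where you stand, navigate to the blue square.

turn left 100°, forward 2.0 m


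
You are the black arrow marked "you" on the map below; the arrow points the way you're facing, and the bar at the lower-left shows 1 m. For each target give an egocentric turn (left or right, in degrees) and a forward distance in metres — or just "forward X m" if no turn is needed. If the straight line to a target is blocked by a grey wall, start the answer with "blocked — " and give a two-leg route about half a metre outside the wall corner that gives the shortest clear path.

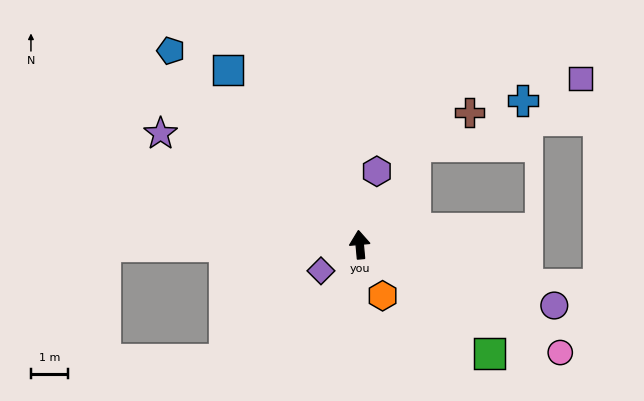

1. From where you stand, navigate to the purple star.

turn left 56°, forward 6.2 m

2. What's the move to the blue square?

turn left 32°, forward 6.0 m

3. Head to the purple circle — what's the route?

turn right 113°, forward 5.5 m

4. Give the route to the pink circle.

turn right 123°, forward 6.2 m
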